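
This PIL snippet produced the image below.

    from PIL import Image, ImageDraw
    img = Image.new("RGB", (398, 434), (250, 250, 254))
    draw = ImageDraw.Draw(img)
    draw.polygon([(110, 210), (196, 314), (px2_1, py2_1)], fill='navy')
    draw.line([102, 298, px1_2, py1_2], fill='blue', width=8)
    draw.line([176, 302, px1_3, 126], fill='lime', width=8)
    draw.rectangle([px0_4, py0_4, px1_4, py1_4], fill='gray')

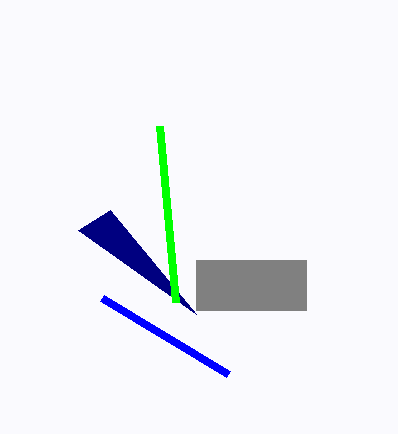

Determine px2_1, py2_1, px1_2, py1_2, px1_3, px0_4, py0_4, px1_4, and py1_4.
px2_1 = 78; py2_1 = 230; px1_2 = 228; py1_2 = 374; px1_3 = 160; px0_4 = 196; py0_4 = 260; px1_4 = 306; py1_4 = 310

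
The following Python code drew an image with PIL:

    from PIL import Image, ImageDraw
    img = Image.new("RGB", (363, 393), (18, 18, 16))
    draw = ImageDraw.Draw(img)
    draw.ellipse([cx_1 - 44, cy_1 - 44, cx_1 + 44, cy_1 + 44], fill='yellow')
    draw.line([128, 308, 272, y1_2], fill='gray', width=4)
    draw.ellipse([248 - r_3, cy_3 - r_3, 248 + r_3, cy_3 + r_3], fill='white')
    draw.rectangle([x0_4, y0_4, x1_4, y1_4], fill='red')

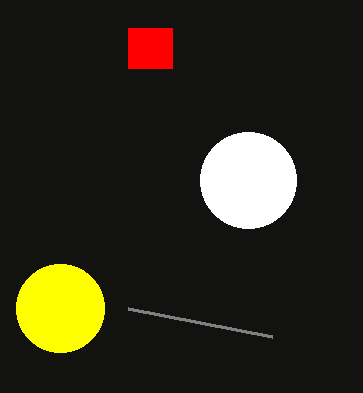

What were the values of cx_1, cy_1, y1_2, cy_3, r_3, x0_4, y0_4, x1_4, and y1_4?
cx_1 = 60
cy_1 = 308
y1_2 = 336
cy_3 = 180
r_3 = 48
x0_4 = 128
y0_4 = 28
x1_4 = 172
y1_4 = 68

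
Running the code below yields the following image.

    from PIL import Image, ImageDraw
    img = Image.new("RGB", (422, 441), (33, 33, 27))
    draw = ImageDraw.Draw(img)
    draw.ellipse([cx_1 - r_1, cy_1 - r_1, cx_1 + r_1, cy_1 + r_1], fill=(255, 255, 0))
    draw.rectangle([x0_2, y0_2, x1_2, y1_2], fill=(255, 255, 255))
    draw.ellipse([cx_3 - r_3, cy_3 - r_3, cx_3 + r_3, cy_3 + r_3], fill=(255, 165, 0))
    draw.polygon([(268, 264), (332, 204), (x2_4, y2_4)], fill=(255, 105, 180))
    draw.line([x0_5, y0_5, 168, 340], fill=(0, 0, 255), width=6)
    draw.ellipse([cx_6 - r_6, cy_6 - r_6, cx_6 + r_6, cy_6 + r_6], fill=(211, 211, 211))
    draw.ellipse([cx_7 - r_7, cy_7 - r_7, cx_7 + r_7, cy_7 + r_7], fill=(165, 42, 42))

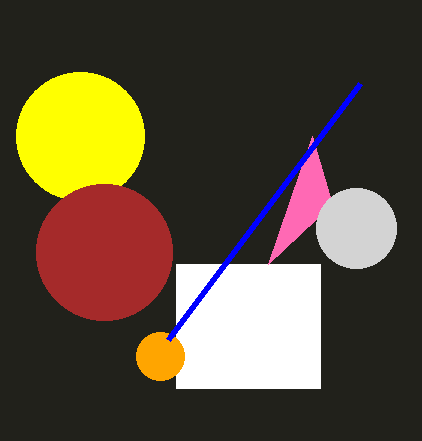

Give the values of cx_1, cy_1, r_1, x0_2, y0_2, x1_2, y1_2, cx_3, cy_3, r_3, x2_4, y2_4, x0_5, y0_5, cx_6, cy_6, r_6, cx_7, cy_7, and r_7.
cx_1 = 80
cy_1 = 136
r_1 = 64
x0_2 = 176
y0_2 = 264
x1_2 = 320
y1_2 = 388
cx_3 = 160
cy_3 = 356
r_3 = 24
x2_4 = 312
y2_4 = 136
x0_5 = 360
y0_5 = 84
cx_6 = 356
cy_6 = 228
r_6 = 40
cx_7 = 104
cy_7 = 252
r_7 = 68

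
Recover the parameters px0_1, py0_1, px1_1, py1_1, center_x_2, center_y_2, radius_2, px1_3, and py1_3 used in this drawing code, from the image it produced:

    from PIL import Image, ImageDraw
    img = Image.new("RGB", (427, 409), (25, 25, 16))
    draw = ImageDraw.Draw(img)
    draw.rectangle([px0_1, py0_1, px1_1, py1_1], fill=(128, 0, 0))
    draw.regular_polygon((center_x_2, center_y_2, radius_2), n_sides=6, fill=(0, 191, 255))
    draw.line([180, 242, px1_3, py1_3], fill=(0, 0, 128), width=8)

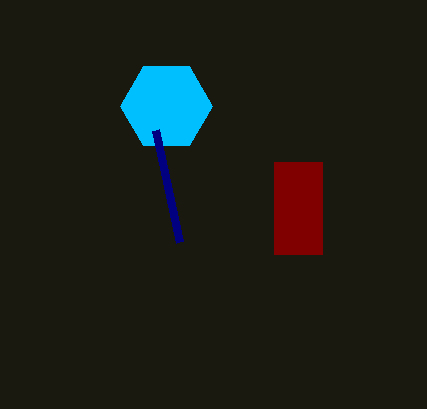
px0_1 = 274, py0_1 = 162, px1_1 = 322, py1_1 = 254, center_x_2 = 166, center_y_2 = 106, radius_2 = 46, px1_3 = 156, py1_3 = 130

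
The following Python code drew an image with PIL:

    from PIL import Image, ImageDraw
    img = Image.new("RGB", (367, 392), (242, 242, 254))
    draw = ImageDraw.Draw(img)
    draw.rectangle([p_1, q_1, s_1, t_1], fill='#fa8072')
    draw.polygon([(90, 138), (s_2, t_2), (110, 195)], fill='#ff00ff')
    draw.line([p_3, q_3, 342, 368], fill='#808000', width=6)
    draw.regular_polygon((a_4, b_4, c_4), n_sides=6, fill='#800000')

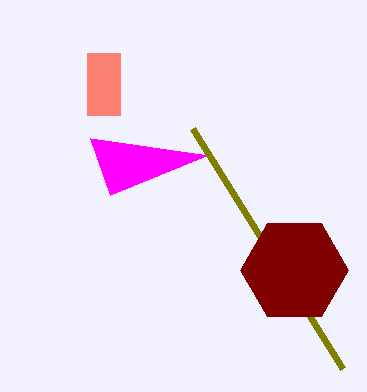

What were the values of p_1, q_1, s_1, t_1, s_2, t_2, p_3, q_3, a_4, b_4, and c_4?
p_1 = 87
q_1 = 53
s_1 = 120
t_1 = 115
s_2 = 208
t_2 = 155
p_3 = 192
q_3 = 128
a_4 = 294
b_4 = 270
c_4 = 54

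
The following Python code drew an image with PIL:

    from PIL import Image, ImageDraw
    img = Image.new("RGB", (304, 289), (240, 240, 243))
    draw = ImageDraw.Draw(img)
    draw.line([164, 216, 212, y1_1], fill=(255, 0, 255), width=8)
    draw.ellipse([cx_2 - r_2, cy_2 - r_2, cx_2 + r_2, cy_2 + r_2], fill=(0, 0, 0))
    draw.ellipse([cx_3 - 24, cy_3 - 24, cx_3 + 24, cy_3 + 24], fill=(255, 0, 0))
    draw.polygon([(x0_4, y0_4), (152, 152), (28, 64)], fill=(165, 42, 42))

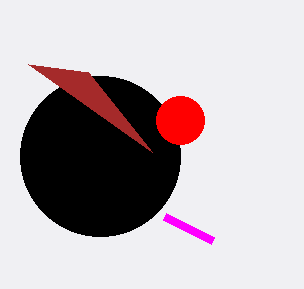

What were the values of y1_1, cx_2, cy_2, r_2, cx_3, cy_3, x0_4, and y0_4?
y1_1 = 240; cx_2 = 100; cy_2 = 156; r_2 = 80; cx_3 = 180; cy_3 = 120; x0_4 = 88; y0_4 = 72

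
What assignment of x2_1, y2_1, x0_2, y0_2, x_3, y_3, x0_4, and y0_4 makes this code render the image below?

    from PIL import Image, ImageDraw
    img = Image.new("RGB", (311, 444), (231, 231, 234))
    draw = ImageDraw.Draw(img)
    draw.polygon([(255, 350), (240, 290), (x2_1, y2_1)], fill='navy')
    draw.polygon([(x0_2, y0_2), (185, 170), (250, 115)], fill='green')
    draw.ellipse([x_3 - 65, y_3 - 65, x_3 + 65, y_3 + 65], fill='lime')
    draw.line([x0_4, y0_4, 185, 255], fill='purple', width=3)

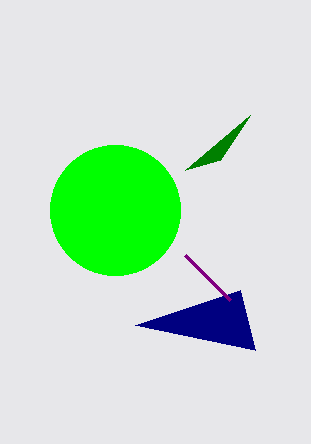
x2_1 = 135, y2_1 = 325, x0_2 = 220, y0_2 = 160, x_3 = 115, y_3 = 210, x0_4 = 230, y0_4 = 300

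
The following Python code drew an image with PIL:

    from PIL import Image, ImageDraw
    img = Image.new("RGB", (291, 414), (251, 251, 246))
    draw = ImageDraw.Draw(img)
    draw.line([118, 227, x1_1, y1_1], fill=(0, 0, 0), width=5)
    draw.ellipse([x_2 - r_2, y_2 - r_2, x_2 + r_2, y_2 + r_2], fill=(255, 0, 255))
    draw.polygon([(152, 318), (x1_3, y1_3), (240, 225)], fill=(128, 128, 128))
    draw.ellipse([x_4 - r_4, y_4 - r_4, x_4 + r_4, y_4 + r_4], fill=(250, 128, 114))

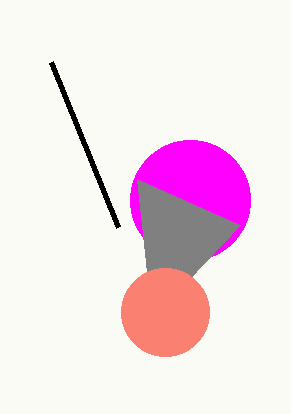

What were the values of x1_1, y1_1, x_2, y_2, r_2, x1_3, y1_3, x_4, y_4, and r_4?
x1_1 = 51
y1_1 = 62
x_2 = 190
y_2 = 200
r_2 = 60
x1_3 = 137
y1_3 = 179
x_4 = 165
y_4 = 312
r_4 = 44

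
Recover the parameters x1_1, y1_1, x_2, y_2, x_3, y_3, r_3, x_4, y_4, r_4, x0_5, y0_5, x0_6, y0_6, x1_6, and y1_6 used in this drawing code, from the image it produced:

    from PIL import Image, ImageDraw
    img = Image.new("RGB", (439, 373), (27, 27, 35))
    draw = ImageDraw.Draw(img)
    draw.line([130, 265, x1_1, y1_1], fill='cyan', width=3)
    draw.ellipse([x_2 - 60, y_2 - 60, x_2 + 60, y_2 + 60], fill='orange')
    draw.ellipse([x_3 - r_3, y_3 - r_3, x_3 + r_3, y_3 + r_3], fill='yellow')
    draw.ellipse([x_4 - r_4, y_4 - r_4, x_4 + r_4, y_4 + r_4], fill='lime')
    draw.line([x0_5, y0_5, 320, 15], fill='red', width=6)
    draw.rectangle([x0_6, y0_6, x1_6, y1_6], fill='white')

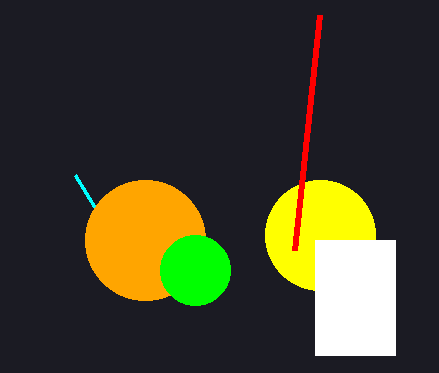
x1_1 = 75
y1_1 = 175
x_2 = 145
y_2 = 240
x_3 = 320
y_3 = 235
r_3 = 55
x_4 = 195
y_4 = 270
r_4 = 35
x0_5 = 295
y0_5 = 250
x0_6 = 315
y0_6 = 240
x1_6 = 395
y1_6 = 355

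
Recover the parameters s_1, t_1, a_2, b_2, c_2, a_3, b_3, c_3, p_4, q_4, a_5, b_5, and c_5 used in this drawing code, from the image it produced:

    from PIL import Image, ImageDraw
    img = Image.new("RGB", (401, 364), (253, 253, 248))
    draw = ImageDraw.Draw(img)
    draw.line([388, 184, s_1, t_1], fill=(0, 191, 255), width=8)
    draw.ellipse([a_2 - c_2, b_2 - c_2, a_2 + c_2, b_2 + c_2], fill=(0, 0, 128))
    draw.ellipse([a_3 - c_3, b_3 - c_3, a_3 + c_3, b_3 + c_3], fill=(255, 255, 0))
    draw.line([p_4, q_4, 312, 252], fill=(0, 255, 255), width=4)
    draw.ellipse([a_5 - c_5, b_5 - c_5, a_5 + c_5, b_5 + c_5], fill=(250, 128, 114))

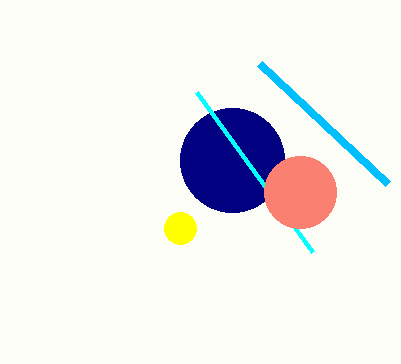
s_1 = 260; t_1 = 64; a_2 = 232; b_2 = 160; c_2 = 52; a_3 = 180; b_3 = 228; c_3 = 16; p_4 = 196; q_4 = 92; a_5 = 300; b_5 = 192; c_5 = 36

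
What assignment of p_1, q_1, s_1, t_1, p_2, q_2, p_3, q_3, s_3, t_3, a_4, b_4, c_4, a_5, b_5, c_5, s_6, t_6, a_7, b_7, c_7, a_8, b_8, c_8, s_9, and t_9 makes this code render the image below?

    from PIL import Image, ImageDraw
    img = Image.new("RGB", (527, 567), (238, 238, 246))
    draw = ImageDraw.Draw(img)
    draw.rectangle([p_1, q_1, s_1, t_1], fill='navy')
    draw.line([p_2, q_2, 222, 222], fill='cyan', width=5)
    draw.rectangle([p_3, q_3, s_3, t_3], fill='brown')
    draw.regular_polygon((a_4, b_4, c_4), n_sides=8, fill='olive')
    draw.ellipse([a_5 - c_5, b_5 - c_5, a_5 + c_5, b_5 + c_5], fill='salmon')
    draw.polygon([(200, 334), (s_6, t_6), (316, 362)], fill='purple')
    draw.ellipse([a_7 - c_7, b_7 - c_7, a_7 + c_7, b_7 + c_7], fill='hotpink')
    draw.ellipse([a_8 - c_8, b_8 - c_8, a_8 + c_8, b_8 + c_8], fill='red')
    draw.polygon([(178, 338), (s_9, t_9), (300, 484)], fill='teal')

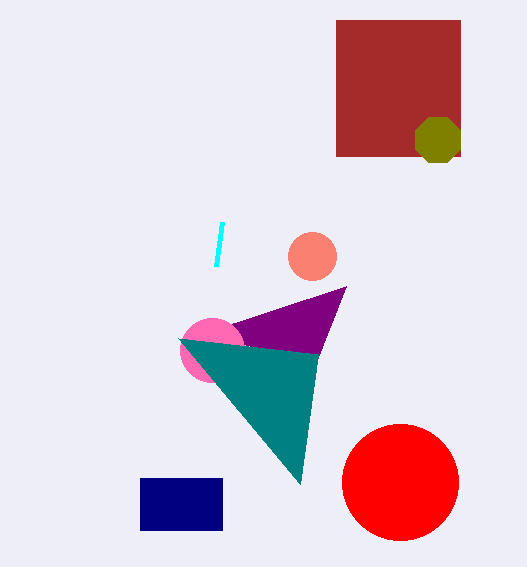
p_1 = 140, q_1 = 478, s_1 = 222, t_1 = 530, p_2 = 216, q_2 = 266, p_3 = 336, q_3 = 20, s_3 = 460, t_3 = 156, a_4 = 438, b_4 = 140, c_4 = 24, a_5 = 312, b_5 = 256, c_5 = 24, s_6 = 346, t_6 = 286, a_7 = 212, b_7 = 350, c_7 = 32, a_8 = 400, b_8 = 482, c_8 = 58, s_9 = 318, t_9 = 354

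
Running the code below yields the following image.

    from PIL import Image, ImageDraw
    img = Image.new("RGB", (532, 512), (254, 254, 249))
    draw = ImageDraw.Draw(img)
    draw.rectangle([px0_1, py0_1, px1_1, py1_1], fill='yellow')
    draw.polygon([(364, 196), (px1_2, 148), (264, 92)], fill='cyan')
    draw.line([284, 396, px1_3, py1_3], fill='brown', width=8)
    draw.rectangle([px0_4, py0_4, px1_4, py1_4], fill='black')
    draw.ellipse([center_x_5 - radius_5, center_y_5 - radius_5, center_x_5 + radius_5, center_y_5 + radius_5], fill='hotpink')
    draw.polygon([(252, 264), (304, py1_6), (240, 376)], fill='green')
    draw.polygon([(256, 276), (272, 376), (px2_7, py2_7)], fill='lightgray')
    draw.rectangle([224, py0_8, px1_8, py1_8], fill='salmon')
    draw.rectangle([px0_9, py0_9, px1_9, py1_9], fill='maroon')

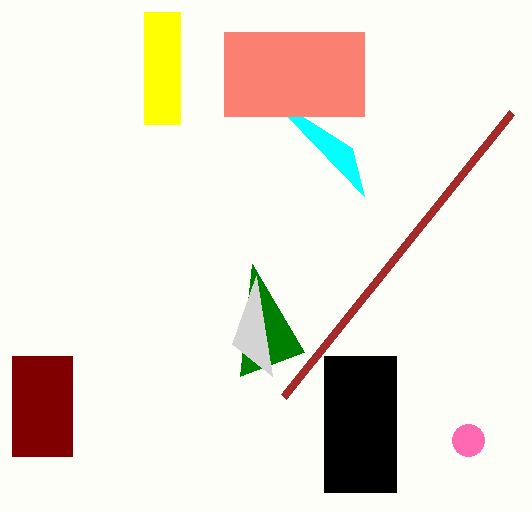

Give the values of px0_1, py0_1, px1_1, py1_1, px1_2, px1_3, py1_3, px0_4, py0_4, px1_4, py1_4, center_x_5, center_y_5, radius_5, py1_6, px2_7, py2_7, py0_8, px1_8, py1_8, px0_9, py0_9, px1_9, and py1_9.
px0_1 = 144
py0_1 = 12
px1_1 = 180
py1_1 = 124
px1_2 = 352
px1_3 = 512
py1_3 = 112
px0_4 = 324
py0_4 = 356
px1_4 = 396
py1_4 = 492
center_x_5 = 468
center_y_5 = 440
radius_5 = 16
py1_6 = 352
px2_7 = 232
py2_7 = 344
py0_8 = 32
px1_8 = 364
py1_8 = 116
px0_9 = 12
py0_9 = 356
px1_9 = 72
py1_9 = 456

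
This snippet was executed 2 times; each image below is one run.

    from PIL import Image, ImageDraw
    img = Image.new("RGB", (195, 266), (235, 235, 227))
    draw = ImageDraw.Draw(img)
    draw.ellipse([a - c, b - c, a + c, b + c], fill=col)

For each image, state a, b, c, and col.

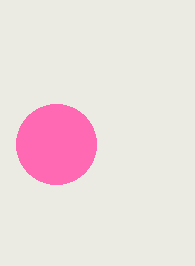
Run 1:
a = 56
b = 144
c = 40
col = 'hotpink'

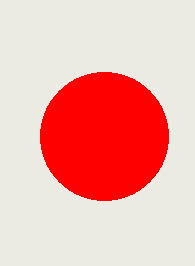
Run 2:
a = 104
b = 136
c = 64
col = 'red'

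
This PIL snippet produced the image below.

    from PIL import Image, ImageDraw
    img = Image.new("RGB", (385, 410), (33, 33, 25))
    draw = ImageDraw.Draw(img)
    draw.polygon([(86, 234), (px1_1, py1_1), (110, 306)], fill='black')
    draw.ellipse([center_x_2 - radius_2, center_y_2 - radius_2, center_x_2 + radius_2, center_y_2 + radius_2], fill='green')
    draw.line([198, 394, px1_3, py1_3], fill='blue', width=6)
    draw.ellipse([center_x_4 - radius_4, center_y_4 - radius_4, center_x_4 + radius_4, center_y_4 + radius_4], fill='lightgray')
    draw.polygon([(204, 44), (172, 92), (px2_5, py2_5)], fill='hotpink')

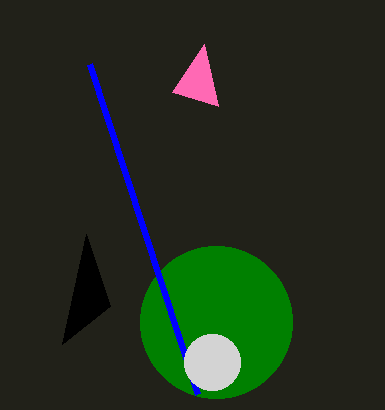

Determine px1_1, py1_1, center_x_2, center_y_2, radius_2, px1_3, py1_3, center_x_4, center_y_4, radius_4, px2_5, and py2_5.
px1_1 = 62, py1_1 = 344, center_x_2 = 216, center_y_2 = 322, radius_2 = 76, px1_3 = 90, py1_3 = 64, center_x_4 = 212, center_y_4 = 362, radius_4 = 28, px2_5 = 218, py2_5 = 106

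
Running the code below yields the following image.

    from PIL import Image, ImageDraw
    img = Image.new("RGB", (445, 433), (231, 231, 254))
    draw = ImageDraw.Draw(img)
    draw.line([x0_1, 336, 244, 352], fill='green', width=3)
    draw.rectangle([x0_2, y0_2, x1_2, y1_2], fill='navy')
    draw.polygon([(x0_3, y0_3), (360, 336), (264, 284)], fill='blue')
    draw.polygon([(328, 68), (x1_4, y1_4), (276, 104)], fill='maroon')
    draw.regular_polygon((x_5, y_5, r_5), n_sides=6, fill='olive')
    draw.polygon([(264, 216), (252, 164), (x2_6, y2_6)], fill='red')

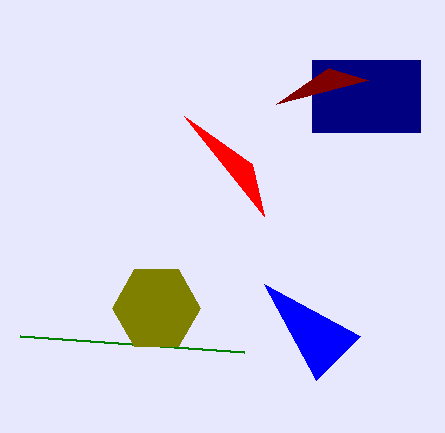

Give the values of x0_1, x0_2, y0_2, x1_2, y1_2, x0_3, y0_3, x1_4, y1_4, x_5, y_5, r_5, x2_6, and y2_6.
x0_1 = 20, x0_2 = 312, y0_2 = 60, x1_2 = 420, y1_2 = 132, x0_3 = 316, y0_3 = 380, x1_4 = 368, y1_4 = 80, x_5 = 156, y_5 = 308, r_5 = 44, x2_6 = 184, y2_6 = 116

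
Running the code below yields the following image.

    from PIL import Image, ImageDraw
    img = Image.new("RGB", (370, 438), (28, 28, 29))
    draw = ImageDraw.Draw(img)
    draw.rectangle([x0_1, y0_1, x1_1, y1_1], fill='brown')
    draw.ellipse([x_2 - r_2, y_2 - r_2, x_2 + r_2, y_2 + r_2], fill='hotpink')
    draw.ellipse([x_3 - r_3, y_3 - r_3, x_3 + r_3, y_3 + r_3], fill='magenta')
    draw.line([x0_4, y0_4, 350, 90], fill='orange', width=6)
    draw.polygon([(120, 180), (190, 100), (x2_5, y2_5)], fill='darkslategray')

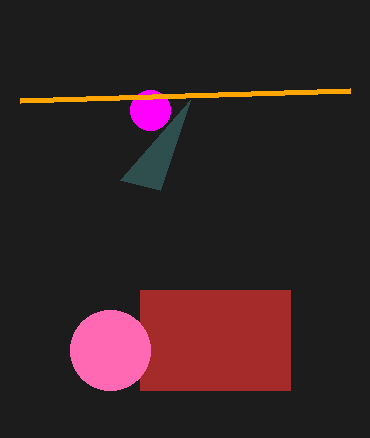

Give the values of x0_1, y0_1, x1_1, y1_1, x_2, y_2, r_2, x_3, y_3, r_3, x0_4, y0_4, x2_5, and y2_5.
x0_1 = 140; y0_1 = 290; x1_1 = 290; y1_1 = 390; x_2 = 110; y_2 = 350; r_2 = 40; x_3 = 150; y_3 = 110; r_3 = 20; x0_4 = 20; y0_4 = 100; x2_5 = 160; y2_5 = 190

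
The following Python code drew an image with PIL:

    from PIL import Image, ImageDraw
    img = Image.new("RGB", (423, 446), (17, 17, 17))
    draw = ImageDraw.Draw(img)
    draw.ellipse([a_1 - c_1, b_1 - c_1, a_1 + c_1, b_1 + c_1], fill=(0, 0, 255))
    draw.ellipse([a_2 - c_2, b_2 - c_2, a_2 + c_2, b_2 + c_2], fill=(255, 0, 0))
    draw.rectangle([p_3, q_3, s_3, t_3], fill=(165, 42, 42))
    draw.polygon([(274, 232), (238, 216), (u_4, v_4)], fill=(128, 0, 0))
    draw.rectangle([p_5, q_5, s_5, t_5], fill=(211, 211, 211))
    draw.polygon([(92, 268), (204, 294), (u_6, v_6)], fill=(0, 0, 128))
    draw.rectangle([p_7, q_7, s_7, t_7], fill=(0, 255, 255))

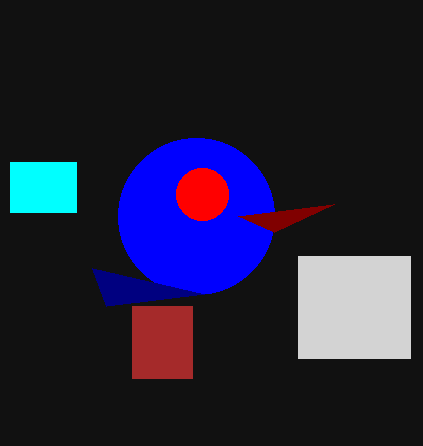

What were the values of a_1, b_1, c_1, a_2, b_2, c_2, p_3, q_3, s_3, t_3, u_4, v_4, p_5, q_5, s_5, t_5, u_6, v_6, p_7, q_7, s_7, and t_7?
a_1 = 196, b_1 = 216, c_1 = 78, a_2 = 202, b_2 = 194, c_2 = 26, p_3 = 132, q_3 = 306, s_3 = 192, t_3 = 378, u_4 = 334, v_4 = 204, p_5 = 298, q_5 = 256, s_5 = 410, t_5 = 358, u_6 = 106, v_6 = 306, p_7 = 10, q_7 = 162, s_7 = 76, t_7 = 212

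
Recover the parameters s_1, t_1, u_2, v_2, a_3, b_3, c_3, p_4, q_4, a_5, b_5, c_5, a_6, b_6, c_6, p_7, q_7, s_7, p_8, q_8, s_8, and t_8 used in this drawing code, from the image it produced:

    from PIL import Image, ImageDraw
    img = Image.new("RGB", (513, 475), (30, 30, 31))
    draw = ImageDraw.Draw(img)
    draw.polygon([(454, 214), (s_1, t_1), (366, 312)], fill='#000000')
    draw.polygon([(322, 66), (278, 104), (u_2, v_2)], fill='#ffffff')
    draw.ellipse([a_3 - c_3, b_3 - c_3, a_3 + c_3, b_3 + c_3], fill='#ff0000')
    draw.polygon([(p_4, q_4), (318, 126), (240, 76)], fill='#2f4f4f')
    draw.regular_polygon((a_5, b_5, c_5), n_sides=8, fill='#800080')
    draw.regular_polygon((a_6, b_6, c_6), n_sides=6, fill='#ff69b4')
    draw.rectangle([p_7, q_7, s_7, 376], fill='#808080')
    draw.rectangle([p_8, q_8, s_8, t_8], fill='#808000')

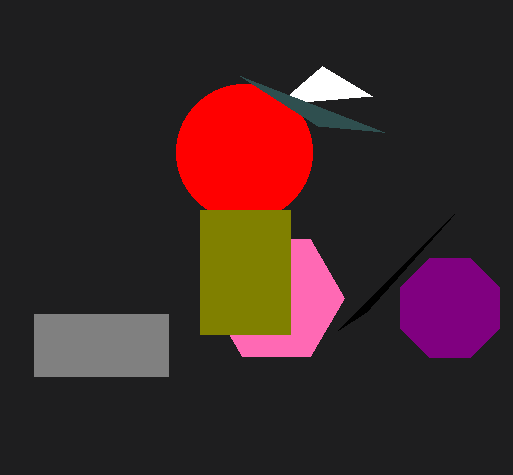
s_1 = 338, t_1 = 330, u_2 = 372, v_2 = 96, a_3 = 244, b_3 = 152, c_3 = 68, p_4 = 384, q_4 = 132, a_5 = 450, b_5 = 308, c_5 = 54, a_6 = 276, b_6 = 298, c_6 = 68, p_7 = 34, q_7 = 314, s_7 = 168, p_8 = 200, q_8 = 210, s_8 = 290, t_8 = 334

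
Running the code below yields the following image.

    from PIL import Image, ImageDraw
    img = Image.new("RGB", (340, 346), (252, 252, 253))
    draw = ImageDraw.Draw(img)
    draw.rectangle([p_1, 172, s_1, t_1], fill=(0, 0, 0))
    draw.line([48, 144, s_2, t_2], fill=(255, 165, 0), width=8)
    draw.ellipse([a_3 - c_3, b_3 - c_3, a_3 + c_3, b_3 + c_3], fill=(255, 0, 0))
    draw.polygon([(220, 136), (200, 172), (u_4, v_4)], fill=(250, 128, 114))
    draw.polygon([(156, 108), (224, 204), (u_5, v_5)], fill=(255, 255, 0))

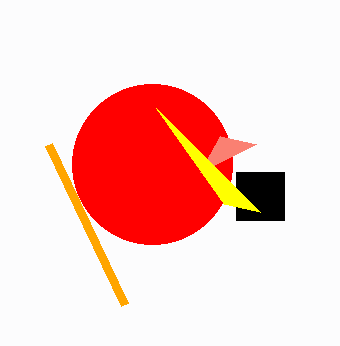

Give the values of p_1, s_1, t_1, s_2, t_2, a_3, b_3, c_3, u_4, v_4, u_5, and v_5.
p_1 = 236, s_1 = 284, t_1 = 220, s_2 = 124, t_2 = 304, a_3 = 152, b_3 = 164, c_3 = 80, u_4 = 256, v_4 = 144, u_5 = 260, v_5 = 212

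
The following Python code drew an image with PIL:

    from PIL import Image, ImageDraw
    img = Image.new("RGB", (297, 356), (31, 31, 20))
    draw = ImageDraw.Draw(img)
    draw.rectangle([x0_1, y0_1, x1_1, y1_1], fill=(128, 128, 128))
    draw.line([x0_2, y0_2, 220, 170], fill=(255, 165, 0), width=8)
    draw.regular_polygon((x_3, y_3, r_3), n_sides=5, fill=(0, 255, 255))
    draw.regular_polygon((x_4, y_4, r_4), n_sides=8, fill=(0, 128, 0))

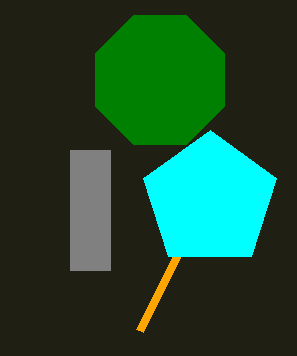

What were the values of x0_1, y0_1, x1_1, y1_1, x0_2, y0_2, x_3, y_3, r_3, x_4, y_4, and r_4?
x0_1 = 70
y0_1 = 150
x1_1 = 110
y1_1 = 270
x0_2 = 140
y0_2 = 330
x_3 = 210
y_3 = 200
r_3 = 70
x_4 = 160
y_4 = 80
r_4 = 70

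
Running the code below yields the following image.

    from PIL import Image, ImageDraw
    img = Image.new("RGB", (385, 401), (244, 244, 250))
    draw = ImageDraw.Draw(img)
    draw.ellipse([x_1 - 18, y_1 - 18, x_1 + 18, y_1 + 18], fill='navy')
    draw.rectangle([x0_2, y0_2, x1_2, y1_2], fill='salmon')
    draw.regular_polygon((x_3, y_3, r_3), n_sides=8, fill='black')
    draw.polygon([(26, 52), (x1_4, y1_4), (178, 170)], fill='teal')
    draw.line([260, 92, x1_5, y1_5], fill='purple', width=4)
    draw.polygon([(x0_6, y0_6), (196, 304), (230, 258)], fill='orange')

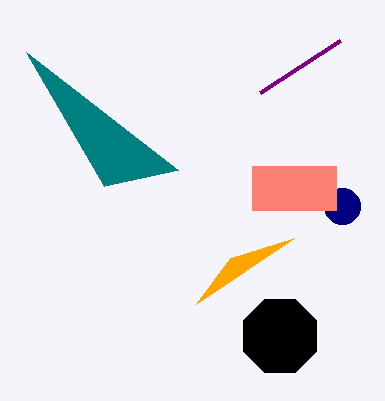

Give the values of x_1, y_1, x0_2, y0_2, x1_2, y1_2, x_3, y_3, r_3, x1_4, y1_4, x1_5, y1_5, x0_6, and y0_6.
x_1 = 342; y_1 = 206; x0_2 = 252; y0_2 = 166; x1_2 = 336; y1_2 = 210; x_3 = 280; y_3 = 336; r_3 = 40; x1_4 = 104; y1_4 = 186; x1_5 = 340; y1_5 = 40; x0_6 = 294; y0_6 = 238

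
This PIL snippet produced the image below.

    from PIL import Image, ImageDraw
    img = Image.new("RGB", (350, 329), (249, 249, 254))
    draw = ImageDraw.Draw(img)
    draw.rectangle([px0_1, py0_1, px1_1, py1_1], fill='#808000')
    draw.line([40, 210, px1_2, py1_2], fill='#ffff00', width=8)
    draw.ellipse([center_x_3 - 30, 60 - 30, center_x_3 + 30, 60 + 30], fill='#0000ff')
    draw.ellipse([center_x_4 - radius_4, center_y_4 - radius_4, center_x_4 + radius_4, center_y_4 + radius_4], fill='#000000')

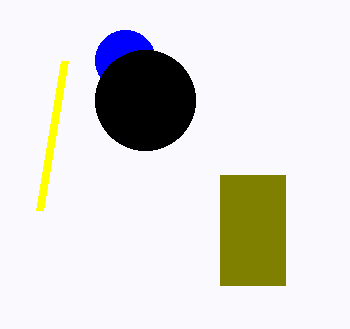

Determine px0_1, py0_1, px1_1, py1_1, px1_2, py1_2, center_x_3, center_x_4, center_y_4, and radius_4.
px0_1 = 220; py0_1 = 175; px1_1 = 285; py1_1 = 285; px1_2 = 65; py1_2 = 60; center_x_3 = 125; center_x_4 = 145; center_y_4 = 100; radius_4 = 50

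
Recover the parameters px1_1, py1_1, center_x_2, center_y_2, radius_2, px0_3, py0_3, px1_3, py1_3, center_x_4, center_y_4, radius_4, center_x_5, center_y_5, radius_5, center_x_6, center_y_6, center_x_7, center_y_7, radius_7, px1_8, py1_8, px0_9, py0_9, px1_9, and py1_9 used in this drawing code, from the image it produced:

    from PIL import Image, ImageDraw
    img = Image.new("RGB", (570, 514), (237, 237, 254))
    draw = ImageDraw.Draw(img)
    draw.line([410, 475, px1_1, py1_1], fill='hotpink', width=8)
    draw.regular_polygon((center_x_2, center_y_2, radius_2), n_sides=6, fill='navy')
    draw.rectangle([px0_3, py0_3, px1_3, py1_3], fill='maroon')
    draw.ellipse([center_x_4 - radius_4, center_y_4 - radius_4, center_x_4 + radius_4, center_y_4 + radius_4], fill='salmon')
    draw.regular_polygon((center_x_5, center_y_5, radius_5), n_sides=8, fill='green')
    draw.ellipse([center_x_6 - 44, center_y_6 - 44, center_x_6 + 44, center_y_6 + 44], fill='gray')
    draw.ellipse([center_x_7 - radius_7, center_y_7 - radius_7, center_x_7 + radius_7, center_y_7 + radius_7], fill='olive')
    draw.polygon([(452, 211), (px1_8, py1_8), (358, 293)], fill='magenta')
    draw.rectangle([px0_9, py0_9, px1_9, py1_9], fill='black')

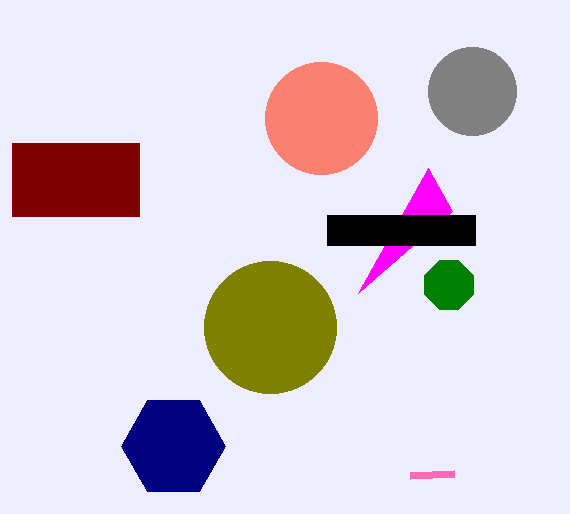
px1_1 = 454; py1_1 = 473; center_x_2 = 173; center_y_2 = 446; radius_2 = 52; px0_3 = 12; py0_3 = 143; px1_3 = 139; py1_3 = 216; center_x_4 = 321; center_y_4 = 118; radius_4 = 56; center_x_5 = 449; center_y_5 = 285; radius_5 = 26; center_x_6 = 472; center_y_6 = 91; center_x_7 = 270; center_y_7 = 327; radius_7 = 66; px1_8 = 428; py1_8 = 168; px0_9 = 327; py0_9 = 215; px1_9 = 475; py1_9 = 245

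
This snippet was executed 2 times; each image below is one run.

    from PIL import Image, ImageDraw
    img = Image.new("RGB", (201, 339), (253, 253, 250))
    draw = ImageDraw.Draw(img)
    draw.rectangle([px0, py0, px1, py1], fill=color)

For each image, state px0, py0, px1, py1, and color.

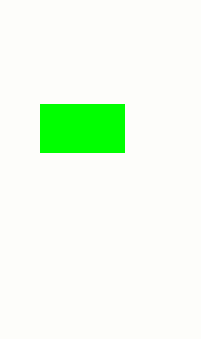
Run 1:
px0 = 40
py0 = 104
px1 = 124
py1 = 152
color = 'lime'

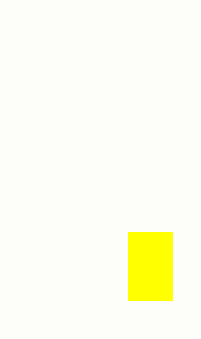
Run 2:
px0 = 128, py0 = 232, px1 = 172, py1 = 300, color = 'yellow'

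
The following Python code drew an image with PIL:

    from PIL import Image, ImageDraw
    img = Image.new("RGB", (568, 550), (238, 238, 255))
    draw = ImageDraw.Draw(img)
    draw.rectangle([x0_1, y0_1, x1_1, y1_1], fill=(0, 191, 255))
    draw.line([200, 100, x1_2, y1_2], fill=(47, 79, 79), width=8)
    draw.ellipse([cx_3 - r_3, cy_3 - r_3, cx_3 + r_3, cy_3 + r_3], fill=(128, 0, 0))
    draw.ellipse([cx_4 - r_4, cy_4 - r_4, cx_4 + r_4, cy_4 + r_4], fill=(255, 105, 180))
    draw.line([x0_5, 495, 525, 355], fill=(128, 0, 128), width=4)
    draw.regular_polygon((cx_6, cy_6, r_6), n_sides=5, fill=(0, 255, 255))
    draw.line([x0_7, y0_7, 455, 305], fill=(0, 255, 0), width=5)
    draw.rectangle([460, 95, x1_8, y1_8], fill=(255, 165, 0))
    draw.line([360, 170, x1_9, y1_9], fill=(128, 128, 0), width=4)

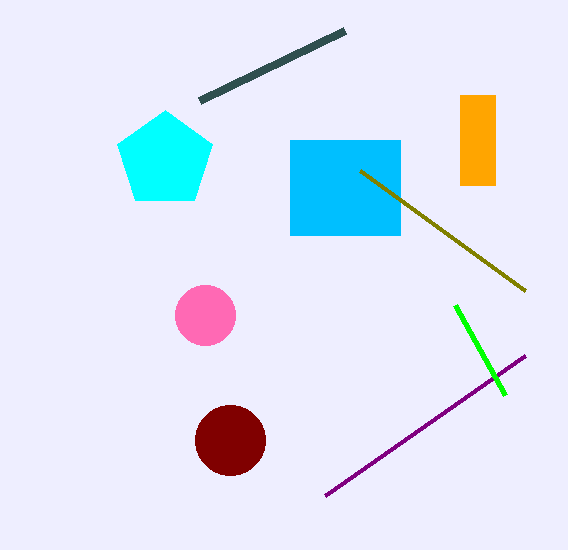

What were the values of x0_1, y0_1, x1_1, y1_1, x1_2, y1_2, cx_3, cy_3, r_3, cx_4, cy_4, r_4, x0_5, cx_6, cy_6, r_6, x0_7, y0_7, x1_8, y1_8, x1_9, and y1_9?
x0_1 = 290; y0_1 = 140; x1_1 = 400; y1_1 = 235; x1_2 = 345; y1_2 = 30; cx_3 = 230; cy_3 = 440; r_3 = 35; cx_4 = 205; cy_4 = 315; r_4 = 30; x0_5 = 325; cx_6 = 165; cy_6 = 160; r_6 = 50; x0_7 = 505; y0_7 = 395; x1_8 = 495; y1_8 = 185; x1_9 = 525; y1_9 = 290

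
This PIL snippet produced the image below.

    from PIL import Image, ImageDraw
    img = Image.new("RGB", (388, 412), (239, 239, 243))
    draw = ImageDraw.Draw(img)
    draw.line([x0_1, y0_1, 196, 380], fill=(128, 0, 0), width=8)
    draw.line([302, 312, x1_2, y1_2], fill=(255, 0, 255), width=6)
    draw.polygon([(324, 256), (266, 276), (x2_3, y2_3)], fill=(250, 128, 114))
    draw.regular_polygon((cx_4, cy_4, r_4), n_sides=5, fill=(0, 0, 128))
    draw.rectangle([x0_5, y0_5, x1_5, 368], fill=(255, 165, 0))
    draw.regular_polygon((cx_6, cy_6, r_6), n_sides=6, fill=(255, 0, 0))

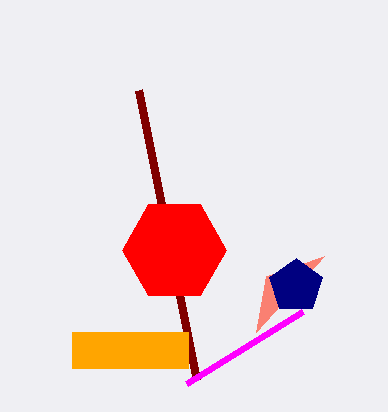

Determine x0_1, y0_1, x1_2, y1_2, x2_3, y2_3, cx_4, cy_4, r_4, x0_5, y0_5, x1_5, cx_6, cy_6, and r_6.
x0_1 = 138, y0_1 = 90, x1_2 = 186, y1_2 = 384, x2_3 = 256, y2_3 = 332, cx_4 = 296, cy_4 = 286, r_4 = 28, x0_5 = 72, y0_5 = 332, x1_5 = 188, cx_6 = 174, cy_6 = 250, r_6 = 52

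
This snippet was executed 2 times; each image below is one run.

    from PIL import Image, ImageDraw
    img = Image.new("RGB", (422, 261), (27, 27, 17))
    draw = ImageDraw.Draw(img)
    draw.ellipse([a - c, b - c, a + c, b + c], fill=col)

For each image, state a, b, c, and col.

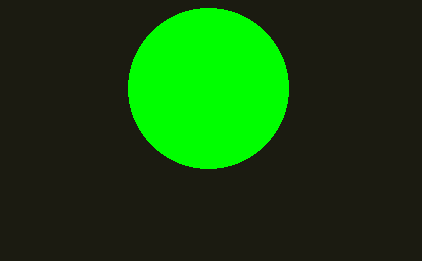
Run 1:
a = 208, b = 88, c = 80, col = 'lime'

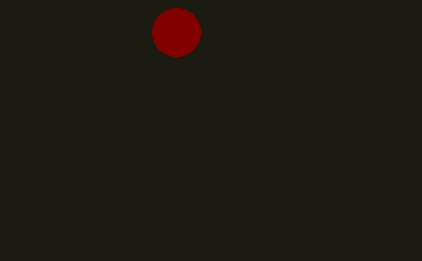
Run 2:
a = 176
b = 32
c = 24
col = 'maroon'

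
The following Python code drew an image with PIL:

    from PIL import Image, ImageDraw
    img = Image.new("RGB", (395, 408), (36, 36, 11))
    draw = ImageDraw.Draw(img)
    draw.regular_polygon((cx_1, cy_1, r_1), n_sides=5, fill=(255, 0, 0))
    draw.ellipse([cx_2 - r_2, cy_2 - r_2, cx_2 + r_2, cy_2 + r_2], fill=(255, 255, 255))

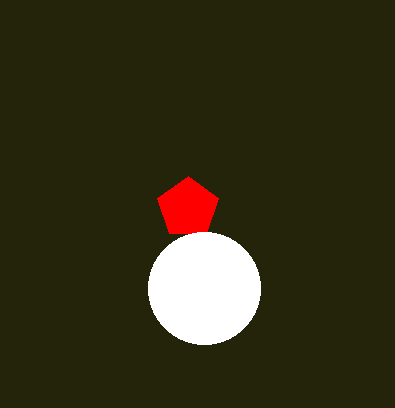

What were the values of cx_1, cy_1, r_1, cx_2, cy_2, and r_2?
cx_1 = 188; cy_1 = 208; r_1 = 32; cx_2 = 204; cy_2 = 288; r_2 = 56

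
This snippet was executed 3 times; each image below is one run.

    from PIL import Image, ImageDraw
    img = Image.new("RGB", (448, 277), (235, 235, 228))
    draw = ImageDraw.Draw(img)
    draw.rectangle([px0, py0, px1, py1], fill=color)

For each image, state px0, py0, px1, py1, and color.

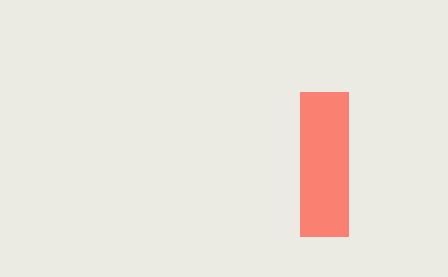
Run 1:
px0 = 300
py0 = 92
px1 = 348
py1 = 236
color = 'salmon'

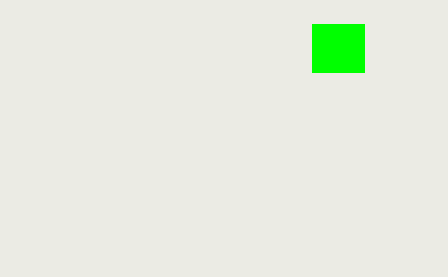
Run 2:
px0 = 312
py0 = 24
px1 = 364
py1 = 72
color = 'lime'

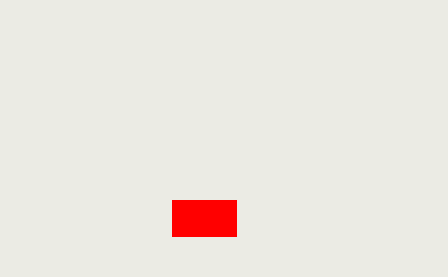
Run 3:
px0 = 172; py0 = 200; px1 = 236; py1 = 236; color = 'red'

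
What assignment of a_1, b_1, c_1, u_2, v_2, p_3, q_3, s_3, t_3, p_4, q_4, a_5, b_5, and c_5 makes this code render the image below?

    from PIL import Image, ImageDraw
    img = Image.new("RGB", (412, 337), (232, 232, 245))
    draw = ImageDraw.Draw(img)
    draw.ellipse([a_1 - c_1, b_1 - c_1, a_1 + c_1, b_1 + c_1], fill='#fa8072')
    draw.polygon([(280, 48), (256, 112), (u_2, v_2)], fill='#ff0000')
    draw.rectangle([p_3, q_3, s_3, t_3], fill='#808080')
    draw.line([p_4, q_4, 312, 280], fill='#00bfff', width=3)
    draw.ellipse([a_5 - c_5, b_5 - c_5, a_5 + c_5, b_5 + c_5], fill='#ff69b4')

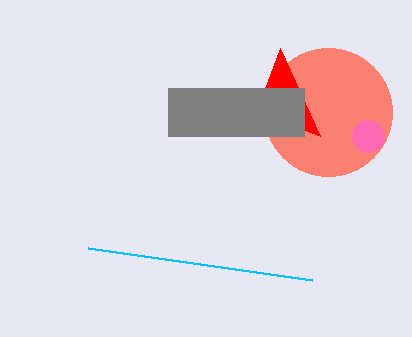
a_1 = 328
b_1 = 112
c_1 = 64
u_2 = 320
v_2 = 136
p_3 = 168
q_3 = 88
s_3 = 304
t_3 = 136
p_4 = 88
q_4 = 248
a_5 = 368
b_5 = 136
c_5 = 16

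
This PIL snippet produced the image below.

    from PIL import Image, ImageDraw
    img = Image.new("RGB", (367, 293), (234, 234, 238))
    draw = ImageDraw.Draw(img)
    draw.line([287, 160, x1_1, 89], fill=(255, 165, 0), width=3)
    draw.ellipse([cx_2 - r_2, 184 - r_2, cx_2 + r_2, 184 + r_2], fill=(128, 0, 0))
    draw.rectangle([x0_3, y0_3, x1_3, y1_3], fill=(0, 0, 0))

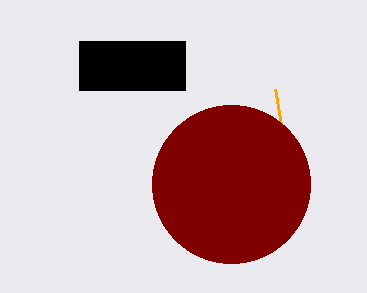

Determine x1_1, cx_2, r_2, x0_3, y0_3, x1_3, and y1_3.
x1_1 = 275, cx_2 = 231, r_2 = 79, x0_3 = 79, y0_3 = 41, x1_3 = 185, y1_3 = 90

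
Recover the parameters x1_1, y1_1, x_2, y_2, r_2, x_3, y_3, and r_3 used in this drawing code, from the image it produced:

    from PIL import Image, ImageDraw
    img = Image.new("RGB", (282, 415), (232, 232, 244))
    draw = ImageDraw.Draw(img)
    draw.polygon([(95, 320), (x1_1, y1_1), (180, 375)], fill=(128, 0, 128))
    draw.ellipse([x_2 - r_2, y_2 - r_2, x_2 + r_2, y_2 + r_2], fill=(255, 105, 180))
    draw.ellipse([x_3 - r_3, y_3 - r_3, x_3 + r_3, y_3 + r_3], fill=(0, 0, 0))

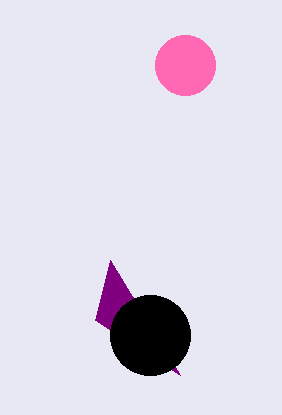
x1_1 = 110
y1_1 = 260
x_2 = 185
y_2 = 65
r_2 = 30
x_3 = 150
y_3 = 335
r_3 = 40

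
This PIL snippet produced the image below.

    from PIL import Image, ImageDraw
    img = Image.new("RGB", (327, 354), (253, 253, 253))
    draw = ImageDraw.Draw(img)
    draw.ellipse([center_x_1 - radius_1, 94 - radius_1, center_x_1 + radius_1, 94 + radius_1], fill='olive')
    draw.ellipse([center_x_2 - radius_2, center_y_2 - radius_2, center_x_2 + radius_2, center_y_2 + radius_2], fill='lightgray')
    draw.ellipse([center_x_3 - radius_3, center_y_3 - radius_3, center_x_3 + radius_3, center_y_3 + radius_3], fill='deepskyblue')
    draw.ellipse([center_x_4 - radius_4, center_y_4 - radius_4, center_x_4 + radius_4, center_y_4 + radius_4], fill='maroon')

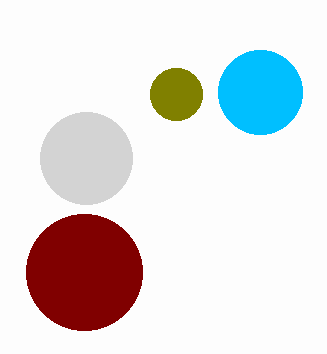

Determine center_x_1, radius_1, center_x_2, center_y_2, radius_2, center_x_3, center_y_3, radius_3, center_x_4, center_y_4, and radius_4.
center_x_1 = 176; radius_1 = 26; center_x_2 = 86; center_y_2 = 158; radius_2 = 46; center_x_3 = 260; center_y_3 = 92; radius_3 = 42; center_x_4 = 84; center_y_4 = 272; radius_4 = 58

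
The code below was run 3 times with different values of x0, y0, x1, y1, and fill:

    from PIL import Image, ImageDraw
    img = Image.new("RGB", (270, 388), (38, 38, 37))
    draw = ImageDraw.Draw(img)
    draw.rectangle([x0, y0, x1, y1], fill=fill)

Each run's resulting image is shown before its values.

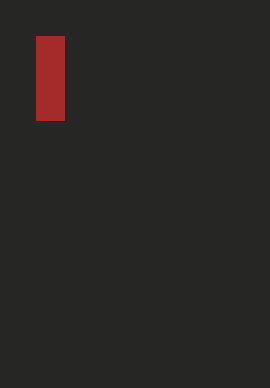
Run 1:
x0 = 36; y0 = 36; x1 = 64; y1 = 120; fill = 'brown'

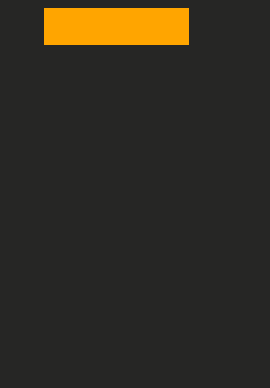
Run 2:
x0 = 44; y0 = 8; x1 = 188; y1 = 44; fill = 'orange'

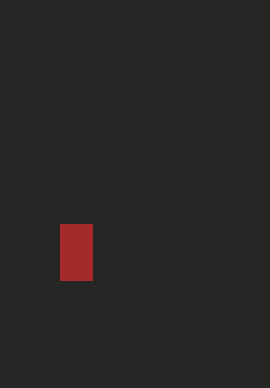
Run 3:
x0 = 60
y0 = 224
x1 = 92
y1 = 280
fill = 'brown'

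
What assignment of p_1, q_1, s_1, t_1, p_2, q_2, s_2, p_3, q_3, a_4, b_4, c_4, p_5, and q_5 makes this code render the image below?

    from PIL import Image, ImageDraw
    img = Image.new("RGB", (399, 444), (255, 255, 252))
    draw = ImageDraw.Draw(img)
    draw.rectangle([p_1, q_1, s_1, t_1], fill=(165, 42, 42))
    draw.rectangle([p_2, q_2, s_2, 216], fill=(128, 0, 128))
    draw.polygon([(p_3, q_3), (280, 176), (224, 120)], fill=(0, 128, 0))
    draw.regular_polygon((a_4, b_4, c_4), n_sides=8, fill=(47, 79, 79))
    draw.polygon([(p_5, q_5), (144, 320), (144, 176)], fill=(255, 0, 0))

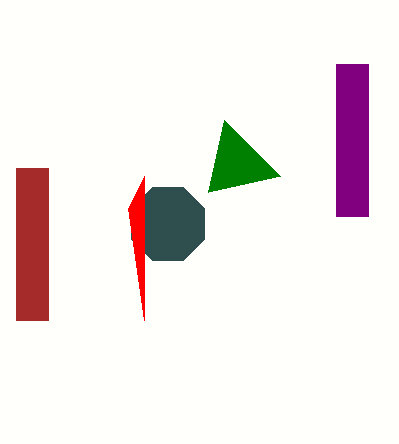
p_1 = 16
q_1 = 168
s_1 = 48
t_1 = 320
p_2 = 336
q_2 = 64
s_2 = 368
p_3 = 208
q_3 = 192
a_4 = 168
b_4 = 224
c_4 = 40
p_5 = 128
q_5 = 208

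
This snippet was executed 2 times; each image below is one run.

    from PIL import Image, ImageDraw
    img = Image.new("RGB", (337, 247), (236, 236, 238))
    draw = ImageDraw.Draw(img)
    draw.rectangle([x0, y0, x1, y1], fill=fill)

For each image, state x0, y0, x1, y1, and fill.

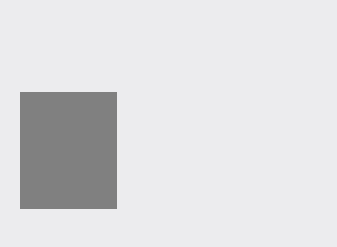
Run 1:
x0 = 20
y0 = 92
x1 = 116
y1 = 208
fill = 'gray'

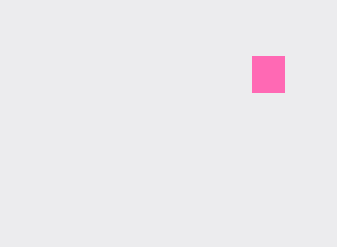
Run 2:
x0 = 252
y0 = 56
x1 = 284
y1 = 92
fill = 'hotpink'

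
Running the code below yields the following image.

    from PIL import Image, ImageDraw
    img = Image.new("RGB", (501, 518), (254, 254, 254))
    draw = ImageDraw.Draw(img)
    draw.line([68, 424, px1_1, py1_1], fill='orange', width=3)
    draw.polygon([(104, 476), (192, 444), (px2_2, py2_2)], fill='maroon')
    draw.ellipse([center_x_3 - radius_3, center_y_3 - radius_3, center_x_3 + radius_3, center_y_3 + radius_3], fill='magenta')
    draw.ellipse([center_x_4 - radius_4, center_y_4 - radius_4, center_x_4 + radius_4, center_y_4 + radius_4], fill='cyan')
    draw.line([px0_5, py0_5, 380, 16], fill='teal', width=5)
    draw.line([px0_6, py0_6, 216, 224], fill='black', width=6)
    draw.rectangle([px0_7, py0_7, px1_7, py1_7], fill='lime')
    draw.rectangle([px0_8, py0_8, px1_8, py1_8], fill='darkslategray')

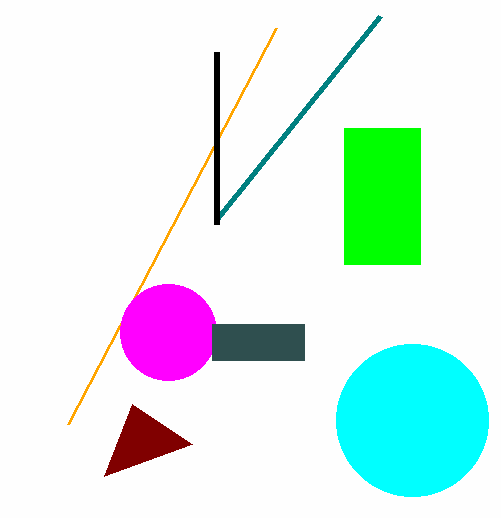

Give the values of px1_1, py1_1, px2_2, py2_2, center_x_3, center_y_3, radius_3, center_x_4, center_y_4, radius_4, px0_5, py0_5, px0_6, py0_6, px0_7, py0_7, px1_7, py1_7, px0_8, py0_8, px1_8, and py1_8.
px1_1 = 276
py1_1 = 28
px2_2 = 132
py2_2 = 404
center_x_3 = 168
center_y_3 = 332
radius_3 = 48
center_x_4 = 412
center_y_4 = 420
radius_4 = 76
px0_5 = 216
py0_5 = 220
px0_6 = 216
py0_6 = 52
px0_7 = 344
py0_7 = 128
px1_7 = 420
py1_7 = 264
px0_8 = 212
py0_8 = 324
px1_8 = 304
py1_8 = 360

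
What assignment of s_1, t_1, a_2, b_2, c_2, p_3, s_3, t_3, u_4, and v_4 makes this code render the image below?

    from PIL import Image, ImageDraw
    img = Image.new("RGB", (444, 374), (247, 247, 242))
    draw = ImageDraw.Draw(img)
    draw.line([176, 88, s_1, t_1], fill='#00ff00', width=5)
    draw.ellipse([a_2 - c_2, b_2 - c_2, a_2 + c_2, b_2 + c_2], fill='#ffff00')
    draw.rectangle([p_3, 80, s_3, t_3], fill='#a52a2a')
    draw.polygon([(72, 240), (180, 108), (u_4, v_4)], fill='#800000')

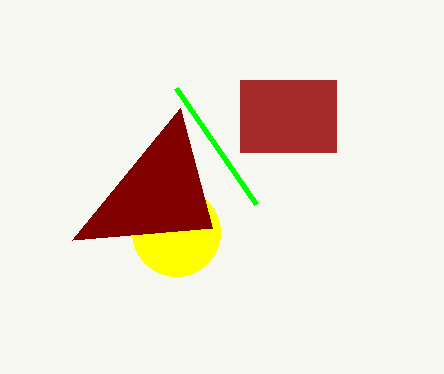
s_1 = 256; t_1 = 204; a_2 = 176; b_2 = 232; c_2 = 44; p_3 = 240; s_3 = 336; t_3 = 152; u_4 = 212; v_4 = 228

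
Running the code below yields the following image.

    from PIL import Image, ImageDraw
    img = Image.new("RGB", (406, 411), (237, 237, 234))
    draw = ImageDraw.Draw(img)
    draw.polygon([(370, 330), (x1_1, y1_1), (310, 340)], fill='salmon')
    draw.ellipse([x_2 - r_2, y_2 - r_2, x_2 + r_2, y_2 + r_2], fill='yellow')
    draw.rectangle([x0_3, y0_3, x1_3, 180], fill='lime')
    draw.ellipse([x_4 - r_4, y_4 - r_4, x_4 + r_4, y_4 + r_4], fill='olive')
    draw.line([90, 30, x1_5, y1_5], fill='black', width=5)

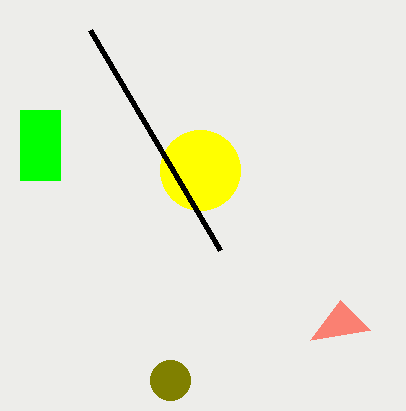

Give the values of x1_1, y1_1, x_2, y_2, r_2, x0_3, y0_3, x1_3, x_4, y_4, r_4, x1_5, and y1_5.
x1_1 = 340
y1_1 = 300
x_2 = 200
y_2 = 170
r_2 = 40
x0_3 = 20
y0_3 = 110
x1_3 = 60
x_4 = 170
y_4 = 380
r_4 = 20
x1_5 = 220
y1_5 = 250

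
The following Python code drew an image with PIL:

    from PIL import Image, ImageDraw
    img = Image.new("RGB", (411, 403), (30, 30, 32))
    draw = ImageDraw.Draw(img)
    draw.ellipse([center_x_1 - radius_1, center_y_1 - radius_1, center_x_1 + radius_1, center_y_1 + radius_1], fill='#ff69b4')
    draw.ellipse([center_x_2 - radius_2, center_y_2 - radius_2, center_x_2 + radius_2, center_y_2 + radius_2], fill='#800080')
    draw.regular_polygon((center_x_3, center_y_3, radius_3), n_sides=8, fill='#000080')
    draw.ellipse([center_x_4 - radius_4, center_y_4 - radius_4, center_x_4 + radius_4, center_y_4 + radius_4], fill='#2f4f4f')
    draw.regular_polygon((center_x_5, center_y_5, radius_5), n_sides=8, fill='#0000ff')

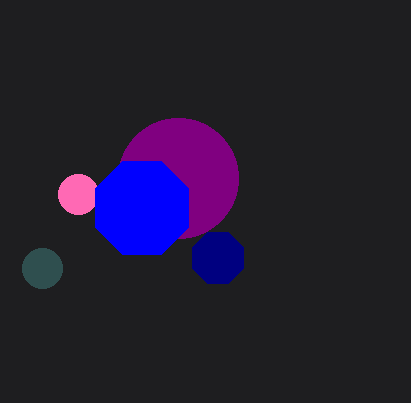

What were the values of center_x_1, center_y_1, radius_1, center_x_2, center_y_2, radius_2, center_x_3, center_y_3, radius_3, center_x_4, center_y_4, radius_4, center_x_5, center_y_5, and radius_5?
center_x_1 = 78
center_y_1 = 194
radius_1 = 20
center_x_2 = 178
center_y_2 = 178
radius_2 = 60
center_x_3 = 218
center_y_3 = 258
radius_3 = 28
center_x_4 = 42
center_y_4 = 268
radius_4 = 20
center_x_5 = 142
center_y_5 = 208
radius_5 = 50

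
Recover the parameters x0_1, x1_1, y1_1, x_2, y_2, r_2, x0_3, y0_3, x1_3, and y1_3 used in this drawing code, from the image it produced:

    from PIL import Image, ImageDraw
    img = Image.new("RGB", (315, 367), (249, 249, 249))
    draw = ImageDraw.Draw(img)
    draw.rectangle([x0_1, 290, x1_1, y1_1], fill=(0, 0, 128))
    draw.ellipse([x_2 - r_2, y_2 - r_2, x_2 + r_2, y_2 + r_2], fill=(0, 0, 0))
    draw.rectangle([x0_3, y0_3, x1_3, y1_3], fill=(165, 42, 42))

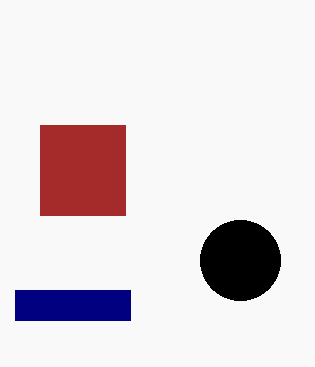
x0_1 = 15
x1_1 = 130
y1_1 = 320
x_2 = 240
y_2 = 260
r_2 = 40
x0_3 = 40
y0_3 = 125
x1_3 = 125
y1_3 = 215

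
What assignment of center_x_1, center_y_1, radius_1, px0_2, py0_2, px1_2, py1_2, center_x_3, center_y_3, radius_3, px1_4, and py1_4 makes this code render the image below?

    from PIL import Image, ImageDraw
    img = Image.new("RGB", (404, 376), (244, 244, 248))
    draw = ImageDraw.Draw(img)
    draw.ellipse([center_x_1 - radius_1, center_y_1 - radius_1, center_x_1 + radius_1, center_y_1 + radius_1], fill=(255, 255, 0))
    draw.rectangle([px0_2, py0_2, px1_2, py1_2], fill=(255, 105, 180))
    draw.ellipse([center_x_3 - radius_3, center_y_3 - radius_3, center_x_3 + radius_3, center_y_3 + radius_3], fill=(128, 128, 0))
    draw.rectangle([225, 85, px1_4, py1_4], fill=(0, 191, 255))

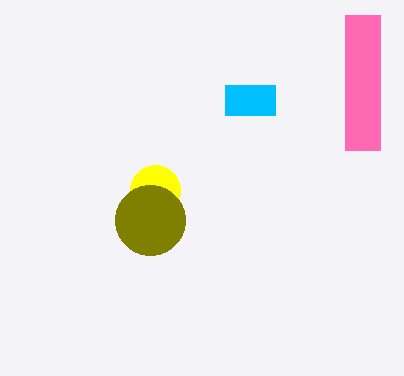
center_x_1 = 155, center_y_1 = 190, radius_1 = 25, px0_2 = 345, py0_2 = 15, px1_2 = 380, py1_2 = 150, center_x_3 = 150, center_y_3 = 220, radius_3 = 35, px1_4 = 275, py1_4 = 115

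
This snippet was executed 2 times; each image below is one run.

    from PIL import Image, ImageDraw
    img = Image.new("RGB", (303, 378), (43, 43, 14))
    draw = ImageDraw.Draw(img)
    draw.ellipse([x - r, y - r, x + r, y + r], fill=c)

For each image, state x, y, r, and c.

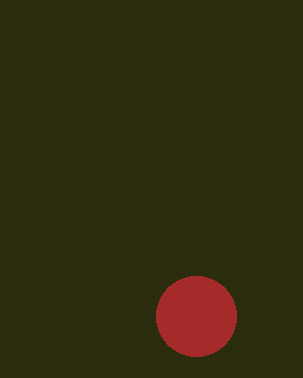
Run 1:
x = 196; y = 316; r = 40; c = 'brown'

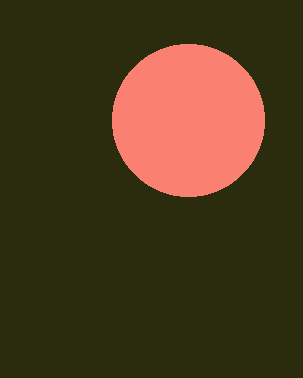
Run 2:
x = 188, y = 120, r = 76, c = 'salmon'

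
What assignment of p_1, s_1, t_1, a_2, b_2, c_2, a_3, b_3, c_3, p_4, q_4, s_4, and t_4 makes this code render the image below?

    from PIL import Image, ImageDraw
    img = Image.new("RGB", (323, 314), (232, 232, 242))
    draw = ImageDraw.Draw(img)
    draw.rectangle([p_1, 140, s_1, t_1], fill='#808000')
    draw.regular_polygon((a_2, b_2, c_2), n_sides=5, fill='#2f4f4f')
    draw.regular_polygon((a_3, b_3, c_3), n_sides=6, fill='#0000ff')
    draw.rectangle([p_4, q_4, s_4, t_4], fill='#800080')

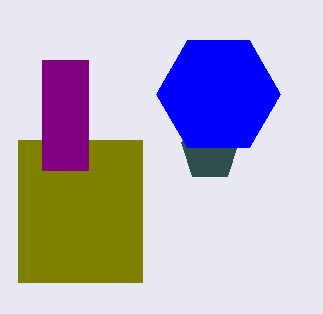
p_1 = 18, s_1 = 142, t_1 = 282, a_2 = 210, b_2 = 152, c_2 = 30, a_3 = 218, b_3 = 94, c_3 = 62, p_4 = 42, q_4 = 60, s_4 = 88, t_4 = 170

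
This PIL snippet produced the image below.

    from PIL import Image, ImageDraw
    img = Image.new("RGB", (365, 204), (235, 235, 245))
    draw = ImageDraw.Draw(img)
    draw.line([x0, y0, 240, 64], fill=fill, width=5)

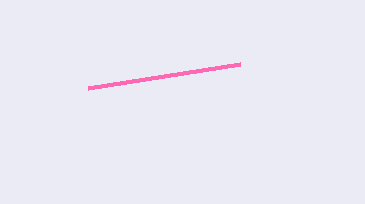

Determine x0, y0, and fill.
x0 = 88, y0 = 88, fill = 'hotpink'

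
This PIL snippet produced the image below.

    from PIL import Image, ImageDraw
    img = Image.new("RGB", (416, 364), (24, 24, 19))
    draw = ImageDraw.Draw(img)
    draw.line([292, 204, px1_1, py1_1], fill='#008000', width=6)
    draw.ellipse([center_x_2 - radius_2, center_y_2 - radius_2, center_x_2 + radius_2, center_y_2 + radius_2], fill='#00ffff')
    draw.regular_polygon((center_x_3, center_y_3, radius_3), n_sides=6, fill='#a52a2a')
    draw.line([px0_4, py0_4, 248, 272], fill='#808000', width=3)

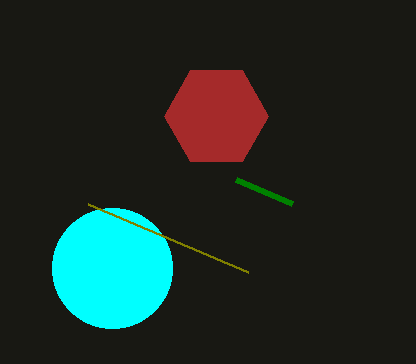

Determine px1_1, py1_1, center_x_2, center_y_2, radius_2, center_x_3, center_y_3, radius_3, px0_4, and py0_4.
px1_1 = 236
py1_1 = 180
center_x_2 = 112
center_y_2 = 268
radius_2 = 60
center_x_3 = 216
center_y_3 = 116
radius_3 = 52
px0_4 = 88
py0_4 = 204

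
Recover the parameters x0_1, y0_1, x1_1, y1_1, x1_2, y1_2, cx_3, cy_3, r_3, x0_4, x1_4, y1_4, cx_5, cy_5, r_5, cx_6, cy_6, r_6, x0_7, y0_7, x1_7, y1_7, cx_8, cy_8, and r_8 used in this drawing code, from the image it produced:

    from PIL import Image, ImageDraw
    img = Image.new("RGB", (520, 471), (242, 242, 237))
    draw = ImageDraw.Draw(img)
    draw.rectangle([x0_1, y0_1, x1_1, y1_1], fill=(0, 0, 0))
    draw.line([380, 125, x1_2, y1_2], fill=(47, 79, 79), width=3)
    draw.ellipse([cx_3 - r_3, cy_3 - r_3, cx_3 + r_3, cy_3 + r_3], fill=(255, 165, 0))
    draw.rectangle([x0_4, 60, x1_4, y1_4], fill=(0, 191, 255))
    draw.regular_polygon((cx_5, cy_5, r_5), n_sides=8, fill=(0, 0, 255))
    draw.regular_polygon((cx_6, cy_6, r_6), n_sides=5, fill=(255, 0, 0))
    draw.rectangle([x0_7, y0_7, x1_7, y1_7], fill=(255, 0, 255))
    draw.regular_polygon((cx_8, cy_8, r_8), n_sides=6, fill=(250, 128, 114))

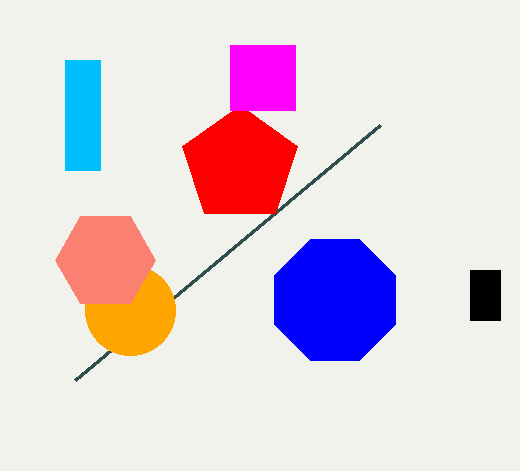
x0_1 = 470; y0_1 = 270; x1_1 = 500; y1_1 = 320; x1_2 = 75; y1_2 = 380; cx_3 = 130; cy_3 = 310; r_3 = 45; x0_4 = 65; x1_4 = 100; y1_4 = 170; cx_5 = 335; cy_5 = 300; r_5 = 65; cx_6 = 240; cy_6 = 165; r_6 = 60; x0_7 = 230; y0_7 = 45; x1_7 = 295; y1_7 = 110; cx_8 = 105; cy_8 = 260; r_8 = 50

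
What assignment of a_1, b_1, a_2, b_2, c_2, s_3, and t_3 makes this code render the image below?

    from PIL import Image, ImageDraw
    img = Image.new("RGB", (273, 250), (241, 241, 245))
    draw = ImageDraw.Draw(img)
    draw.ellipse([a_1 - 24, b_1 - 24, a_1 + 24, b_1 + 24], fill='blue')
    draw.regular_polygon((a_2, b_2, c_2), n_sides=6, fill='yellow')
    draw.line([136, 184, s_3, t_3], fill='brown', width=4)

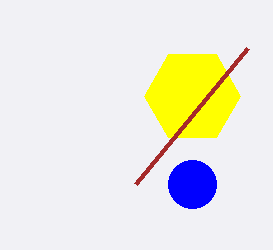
a_1 = 192, b_1 = 184, a_2 = 192, b_2 = 96, c_2 = 48, s_3 = 248, t_3 = 48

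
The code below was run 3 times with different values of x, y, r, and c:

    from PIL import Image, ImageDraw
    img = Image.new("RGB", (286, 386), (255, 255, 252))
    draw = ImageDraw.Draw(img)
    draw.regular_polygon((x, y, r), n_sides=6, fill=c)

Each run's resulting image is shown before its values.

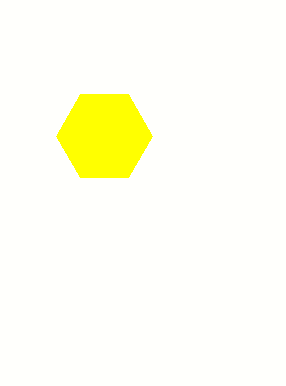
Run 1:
x = 104; y = 136; r = 48; c = 'yellow'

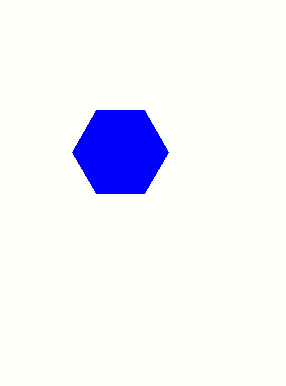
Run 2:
x = 120
y = 152
r = 48
c = 'blue'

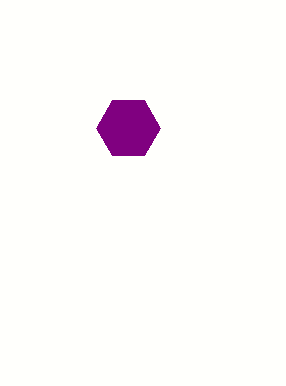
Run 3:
x = 128; y = 128; r = 32; c = 'purple'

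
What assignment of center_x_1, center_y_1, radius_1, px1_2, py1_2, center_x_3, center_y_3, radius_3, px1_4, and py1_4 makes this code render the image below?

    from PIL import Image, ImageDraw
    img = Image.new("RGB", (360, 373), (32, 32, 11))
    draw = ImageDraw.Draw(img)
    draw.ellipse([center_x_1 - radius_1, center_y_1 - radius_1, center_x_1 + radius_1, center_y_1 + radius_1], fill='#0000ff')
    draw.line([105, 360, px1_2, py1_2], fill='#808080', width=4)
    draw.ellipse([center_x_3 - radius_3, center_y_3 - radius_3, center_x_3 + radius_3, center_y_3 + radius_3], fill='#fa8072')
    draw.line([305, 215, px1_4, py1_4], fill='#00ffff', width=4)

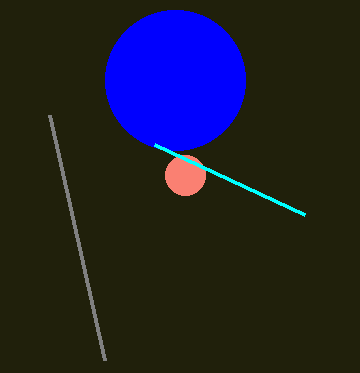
center_x_1 = 175
center_y_1 = 80
radius_1 = 70
px1_2 = 50
py1_2 = 115
center_x_3 = 185
center_y_3 = 175
radius_3 = 20
px1_4 = 155
py1_4 = 145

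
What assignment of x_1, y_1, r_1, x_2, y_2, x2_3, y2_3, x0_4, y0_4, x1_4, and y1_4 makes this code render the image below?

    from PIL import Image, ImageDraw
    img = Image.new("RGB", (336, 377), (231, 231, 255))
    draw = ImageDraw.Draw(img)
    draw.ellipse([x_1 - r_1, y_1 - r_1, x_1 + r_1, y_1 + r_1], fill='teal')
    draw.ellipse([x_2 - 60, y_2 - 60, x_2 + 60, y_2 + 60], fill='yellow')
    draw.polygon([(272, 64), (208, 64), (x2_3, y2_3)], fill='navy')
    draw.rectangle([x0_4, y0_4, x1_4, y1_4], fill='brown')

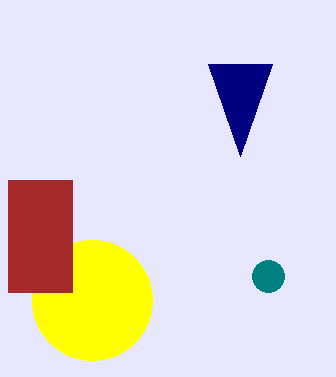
x_1 = 268, y_1 = 276, r_1 = 16, x_2 = 92, y_2 = 300, x2_3 = 240, y2_3 = 156, x0_4 = 8, y0_4 = 180, x1_4 = 72, y1_4 = 292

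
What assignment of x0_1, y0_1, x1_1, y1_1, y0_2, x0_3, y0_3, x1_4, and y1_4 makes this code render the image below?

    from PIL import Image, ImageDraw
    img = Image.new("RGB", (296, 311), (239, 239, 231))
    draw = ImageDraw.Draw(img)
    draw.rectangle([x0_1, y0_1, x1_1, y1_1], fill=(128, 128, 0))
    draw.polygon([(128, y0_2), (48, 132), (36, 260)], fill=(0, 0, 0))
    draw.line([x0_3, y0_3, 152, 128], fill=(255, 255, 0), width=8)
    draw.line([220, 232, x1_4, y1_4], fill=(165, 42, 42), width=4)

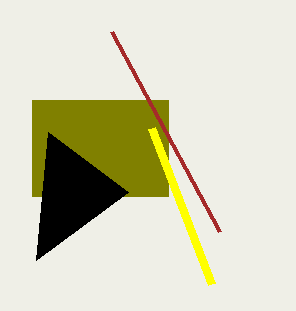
x0_1 = 32
y0_1 = 100
x1_1 = 168
y1_1 = 196
y0_2 = 192
x0_3 = 212
y0_3 = 284
x1_4 = 112
y1_4 = 32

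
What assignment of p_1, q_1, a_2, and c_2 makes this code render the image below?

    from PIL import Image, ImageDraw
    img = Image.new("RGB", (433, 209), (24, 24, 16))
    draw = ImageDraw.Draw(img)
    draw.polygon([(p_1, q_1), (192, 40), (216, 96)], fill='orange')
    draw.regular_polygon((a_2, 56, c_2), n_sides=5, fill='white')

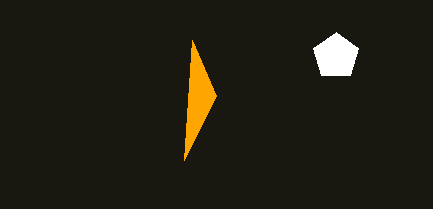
p_1 = 184, q_1 = 160, a_2 = 336, c_2 = 24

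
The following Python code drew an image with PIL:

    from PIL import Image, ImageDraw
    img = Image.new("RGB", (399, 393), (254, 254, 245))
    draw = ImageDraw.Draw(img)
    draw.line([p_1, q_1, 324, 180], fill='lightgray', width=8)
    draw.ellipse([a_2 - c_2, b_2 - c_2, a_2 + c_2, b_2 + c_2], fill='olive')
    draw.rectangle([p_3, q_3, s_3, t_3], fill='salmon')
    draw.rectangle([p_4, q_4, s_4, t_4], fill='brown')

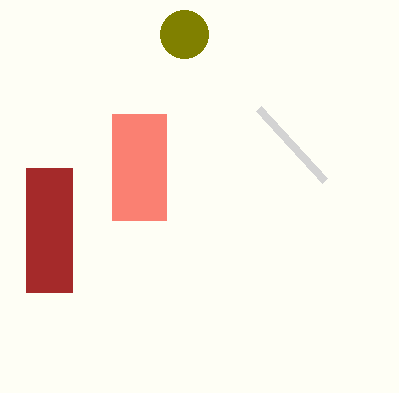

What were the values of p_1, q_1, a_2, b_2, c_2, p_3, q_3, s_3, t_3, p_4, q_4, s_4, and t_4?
p_1 = 258, q_1 = 108, a_2 = 184, b_2 = 34, c_2 = 24, p_3 = 112, q_3 = 114, s_3 = 166, t_3 = 220, p_4 = 26, q_4 = 168, s_4 = 72, t_4 = 292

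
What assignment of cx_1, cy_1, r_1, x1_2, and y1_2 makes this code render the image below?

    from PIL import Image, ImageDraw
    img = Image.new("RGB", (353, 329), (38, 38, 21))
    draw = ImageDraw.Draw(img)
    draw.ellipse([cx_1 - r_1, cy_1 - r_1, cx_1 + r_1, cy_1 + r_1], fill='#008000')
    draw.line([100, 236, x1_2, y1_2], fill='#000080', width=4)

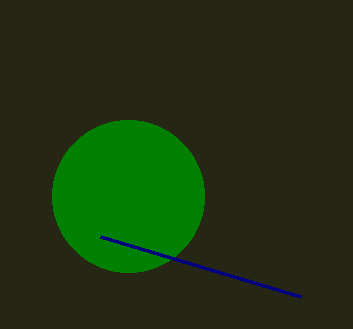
cx_1 = 128
cy_1 = 196
r_1 = 76
x1_2 = 300
y1_2 = 296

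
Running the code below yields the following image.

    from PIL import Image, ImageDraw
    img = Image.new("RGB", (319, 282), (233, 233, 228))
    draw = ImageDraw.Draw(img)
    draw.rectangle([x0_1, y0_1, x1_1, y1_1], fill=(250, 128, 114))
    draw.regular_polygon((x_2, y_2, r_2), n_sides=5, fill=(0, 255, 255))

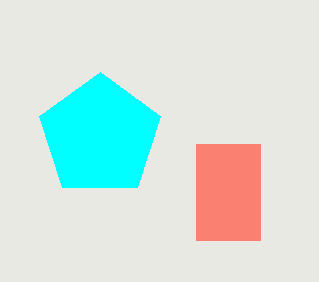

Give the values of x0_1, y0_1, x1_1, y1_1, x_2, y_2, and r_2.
x0_1 = 196, y0_1 = 144, x1_1 = 260, y1_1 = 240, x_2 = 100, y_2 = 136, r_2 = 64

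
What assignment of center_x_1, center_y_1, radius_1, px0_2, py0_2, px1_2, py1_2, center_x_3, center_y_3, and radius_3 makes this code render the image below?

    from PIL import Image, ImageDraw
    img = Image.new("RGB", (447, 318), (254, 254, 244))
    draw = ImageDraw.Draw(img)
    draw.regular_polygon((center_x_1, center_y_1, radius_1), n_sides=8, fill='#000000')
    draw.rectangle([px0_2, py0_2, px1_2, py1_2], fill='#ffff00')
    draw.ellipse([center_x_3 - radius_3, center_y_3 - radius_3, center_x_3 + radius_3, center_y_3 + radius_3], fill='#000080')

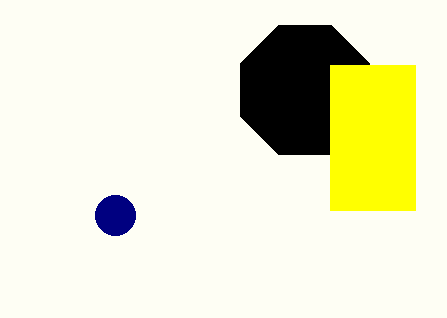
center_x_1 = 305
center_y_1 = 90
radius_1 = 70
px0_2 = 330
py0_2 = 65
px1_2 = 415
py1_2 = 210
center_x_3 = 115
center_y_3 = 215
radius_3 = 20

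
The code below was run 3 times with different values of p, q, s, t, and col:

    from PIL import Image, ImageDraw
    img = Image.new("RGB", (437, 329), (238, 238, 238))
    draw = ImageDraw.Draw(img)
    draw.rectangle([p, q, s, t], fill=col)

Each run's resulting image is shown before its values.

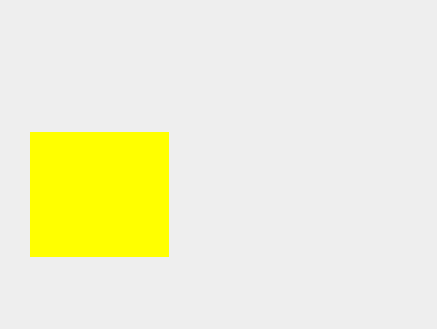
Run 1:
p = 30, q = 132, s = 168, t = 256, col = 'yellow'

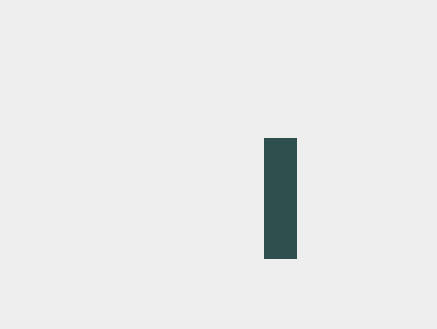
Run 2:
p = 264; q = 138; s = 296; t = 258; col = 'darkslategray'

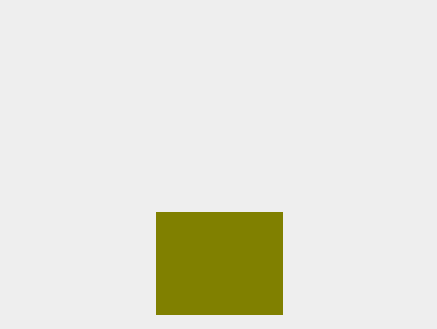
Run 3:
p = 156
q = 212
s = 282
t = 314
col = 'olive'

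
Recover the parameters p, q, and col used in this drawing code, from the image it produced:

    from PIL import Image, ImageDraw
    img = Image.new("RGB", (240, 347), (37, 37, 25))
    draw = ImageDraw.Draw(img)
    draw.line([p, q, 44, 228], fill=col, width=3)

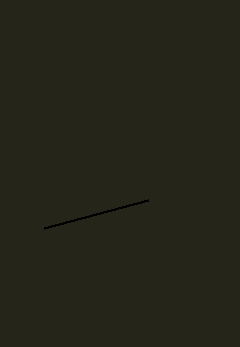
p = 148; q = 200; col = 'black'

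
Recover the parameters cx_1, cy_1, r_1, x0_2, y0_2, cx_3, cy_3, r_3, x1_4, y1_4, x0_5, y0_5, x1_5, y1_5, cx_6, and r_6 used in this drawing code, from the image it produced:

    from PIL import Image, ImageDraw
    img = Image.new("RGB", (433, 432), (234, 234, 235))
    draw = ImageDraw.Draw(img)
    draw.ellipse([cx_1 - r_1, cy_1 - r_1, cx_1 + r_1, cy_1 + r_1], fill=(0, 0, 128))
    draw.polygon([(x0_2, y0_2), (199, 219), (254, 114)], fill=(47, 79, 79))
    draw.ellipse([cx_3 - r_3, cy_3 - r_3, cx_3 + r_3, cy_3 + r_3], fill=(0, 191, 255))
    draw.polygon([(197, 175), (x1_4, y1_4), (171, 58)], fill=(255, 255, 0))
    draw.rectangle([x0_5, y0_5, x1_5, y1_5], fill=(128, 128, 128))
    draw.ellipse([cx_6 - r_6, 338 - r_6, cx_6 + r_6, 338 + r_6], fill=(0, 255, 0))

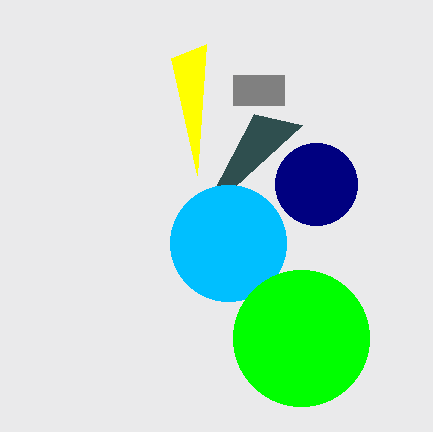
cx_1 = 316
cy_1 = 184
r_1 = 41
x0_2 = 302
y0_2 = 125
cx_3 = 228
cy_3 = 243
r_3 = 58
x1_4 = 206
y1_4 = 44
x0_5 = 233
y0_5 = 75
x1_5 = 284
y1_5 = 105
cx_6 = 301
r_6 = 68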